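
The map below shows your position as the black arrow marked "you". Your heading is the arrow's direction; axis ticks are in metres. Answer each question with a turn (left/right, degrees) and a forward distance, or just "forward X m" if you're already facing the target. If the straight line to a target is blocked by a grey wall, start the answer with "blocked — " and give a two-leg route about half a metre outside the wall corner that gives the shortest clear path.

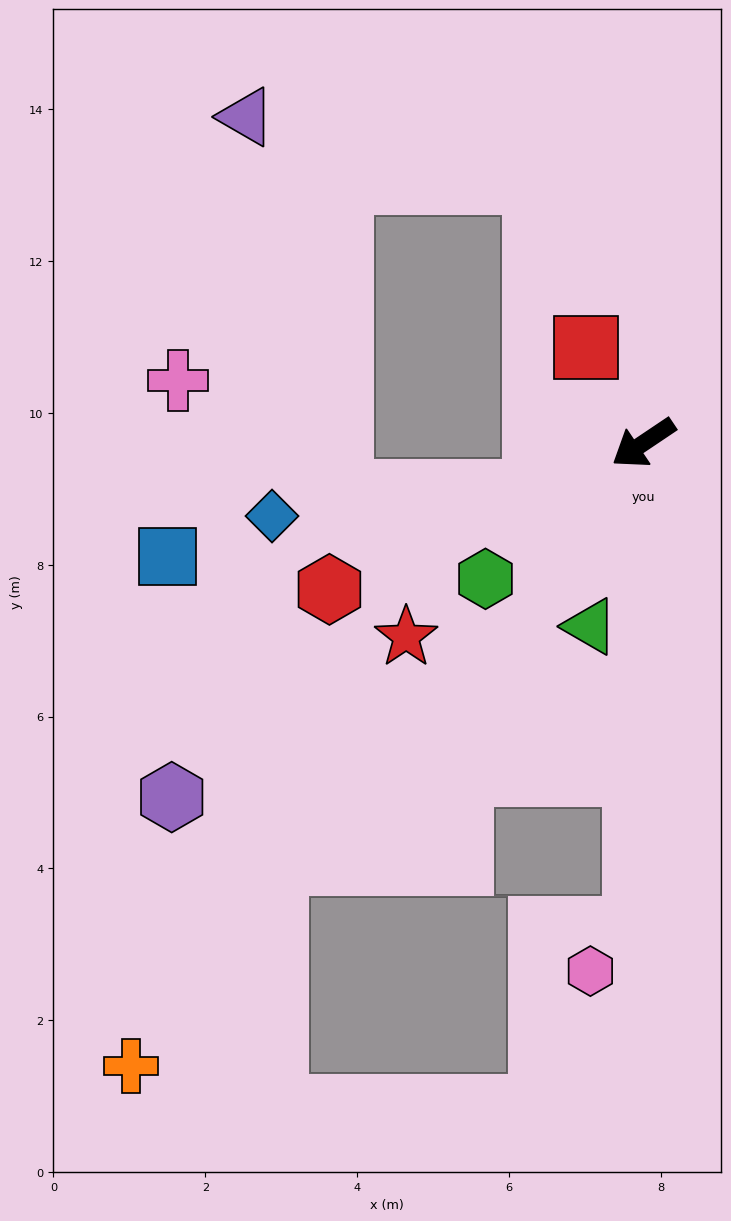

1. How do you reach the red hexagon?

turn right 9°, forward 4.6 m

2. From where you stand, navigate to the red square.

turn right 93°, forward 1.5 m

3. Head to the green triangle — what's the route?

turn left 40°, forward 2.5 m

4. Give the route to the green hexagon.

turn left 7°, forward 2.7 m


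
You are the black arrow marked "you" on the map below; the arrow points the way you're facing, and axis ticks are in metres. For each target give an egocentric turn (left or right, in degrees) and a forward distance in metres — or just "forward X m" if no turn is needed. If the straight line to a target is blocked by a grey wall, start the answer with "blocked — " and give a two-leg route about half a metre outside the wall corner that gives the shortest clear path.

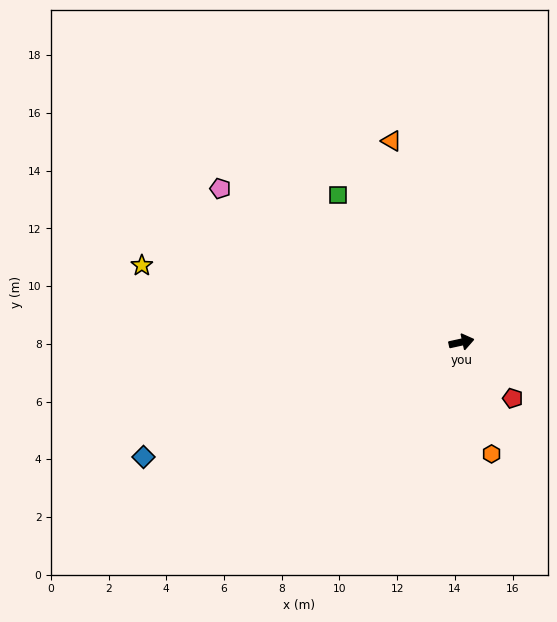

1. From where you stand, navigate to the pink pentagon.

turn left 135°, forward 9.9 m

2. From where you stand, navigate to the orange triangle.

turn left 97°, forward 7.4 m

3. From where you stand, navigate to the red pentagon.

turn right 60°, forward 2.6 m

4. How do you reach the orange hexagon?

turn right 87°, forward 4.0 m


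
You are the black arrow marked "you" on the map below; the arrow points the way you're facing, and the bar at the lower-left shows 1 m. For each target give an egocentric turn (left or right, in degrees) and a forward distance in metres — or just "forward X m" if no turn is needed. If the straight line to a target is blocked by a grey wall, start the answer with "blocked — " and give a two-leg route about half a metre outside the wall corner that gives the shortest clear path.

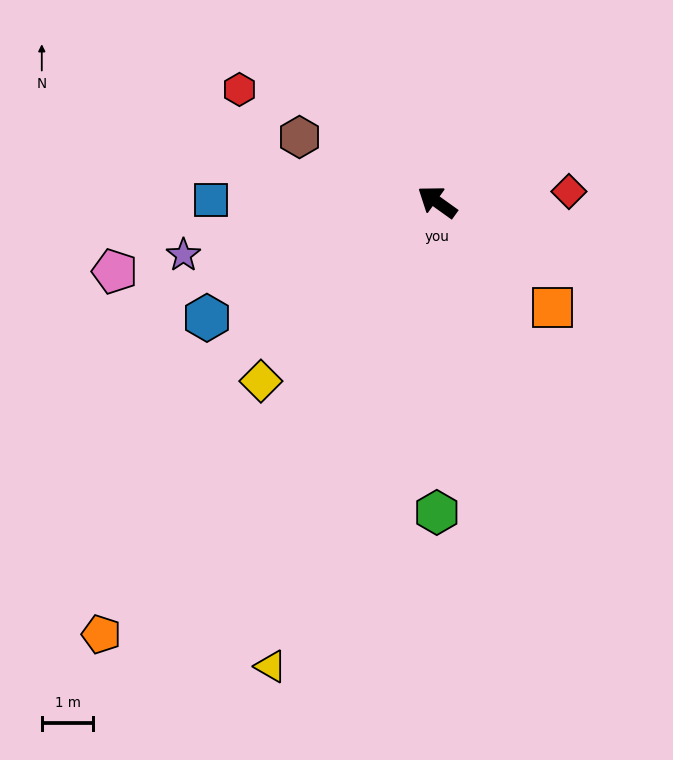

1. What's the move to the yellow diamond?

turn left 81°, forward 4.9 m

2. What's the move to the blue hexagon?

turn left 62°, forward 5.0 m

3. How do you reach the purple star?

turn left 47°, forward 5.0 m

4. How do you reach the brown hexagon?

turn left 10°, forward 3.0 m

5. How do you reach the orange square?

turn left 173°, forward 3.0 m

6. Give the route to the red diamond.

turn right 140°, forward 2.6 m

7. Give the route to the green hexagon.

turn left 126°, forward 6.0 m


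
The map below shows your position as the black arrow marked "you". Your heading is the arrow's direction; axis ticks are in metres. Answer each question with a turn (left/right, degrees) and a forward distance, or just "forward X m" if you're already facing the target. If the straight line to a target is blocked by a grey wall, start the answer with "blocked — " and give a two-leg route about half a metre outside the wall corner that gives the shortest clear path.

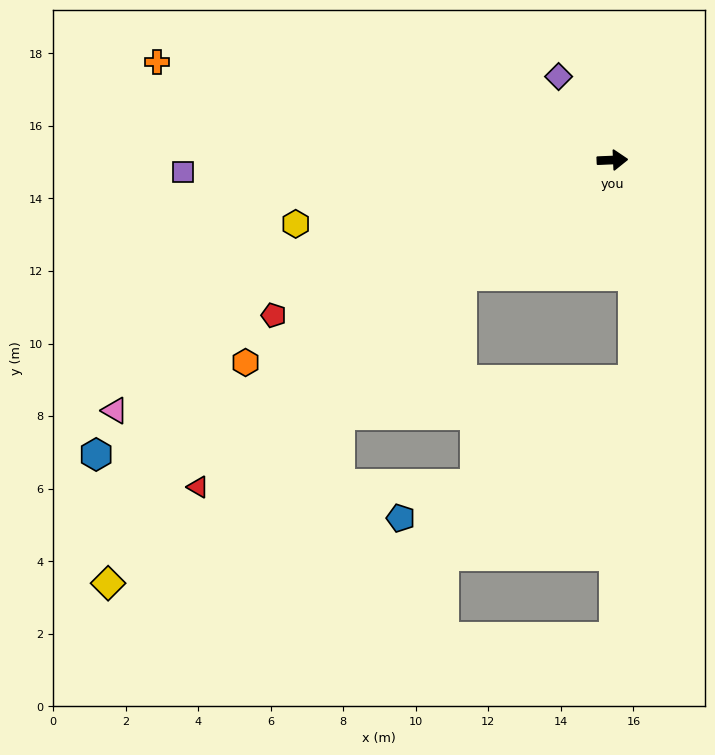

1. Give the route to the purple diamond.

turn left 120°, forward 2.7 m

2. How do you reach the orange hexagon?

turn right 154°, forward 11.5 m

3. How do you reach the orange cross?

turn left 165°, forward 12.8 m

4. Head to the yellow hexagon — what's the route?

turn right 171°, forward 8.9 m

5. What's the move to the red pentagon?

turn right 158°, forward 10.3 m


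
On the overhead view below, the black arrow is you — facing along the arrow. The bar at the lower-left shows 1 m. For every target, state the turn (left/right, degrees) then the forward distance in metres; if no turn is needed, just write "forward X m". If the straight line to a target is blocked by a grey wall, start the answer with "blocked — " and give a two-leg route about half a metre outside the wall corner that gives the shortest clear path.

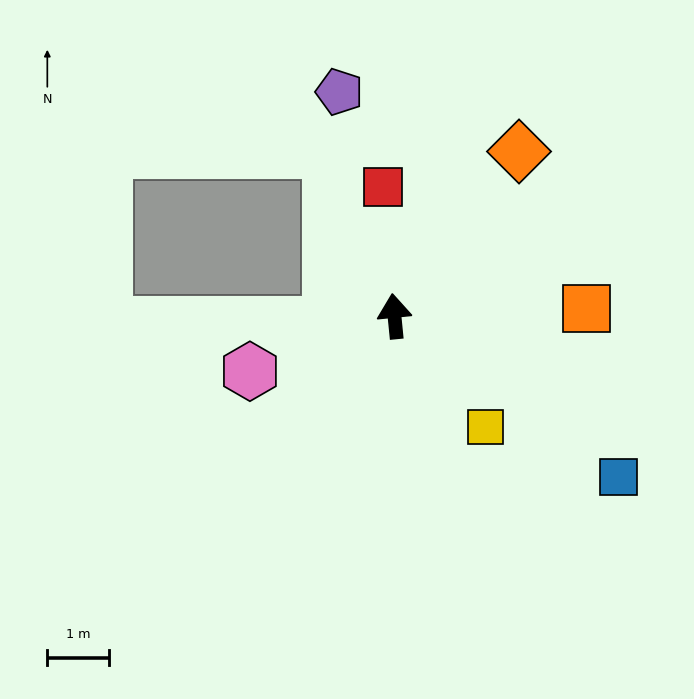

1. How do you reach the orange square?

turn right 93°, forward 3.1 m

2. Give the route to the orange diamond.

turn right 43°, forward 3.3 m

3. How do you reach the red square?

forward 2.1 m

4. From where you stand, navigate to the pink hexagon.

turn left 105°, forward 2.5 m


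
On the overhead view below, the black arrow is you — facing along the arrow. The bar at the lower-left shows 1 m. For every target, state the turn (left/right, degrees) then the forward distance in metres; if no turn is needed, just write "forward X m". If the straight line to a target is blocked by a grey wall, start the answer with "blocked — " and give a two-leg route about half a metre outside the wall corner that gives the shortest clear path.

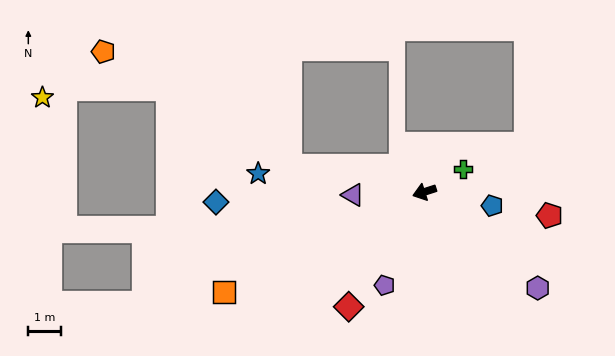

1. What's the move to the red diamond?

turn left 39°, forward 4.3 m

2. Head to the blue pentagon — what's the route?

turn left 151°, forward 2.1 m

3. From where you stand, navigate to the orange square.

turn left 9°, forward 6.9 m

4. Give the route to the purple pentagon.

turn left 49°, forward 3.1 m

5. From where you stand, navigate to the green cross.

turn right 167°, forward 1.4 m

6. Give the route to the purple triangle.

turn right 15°, forward 2.2 m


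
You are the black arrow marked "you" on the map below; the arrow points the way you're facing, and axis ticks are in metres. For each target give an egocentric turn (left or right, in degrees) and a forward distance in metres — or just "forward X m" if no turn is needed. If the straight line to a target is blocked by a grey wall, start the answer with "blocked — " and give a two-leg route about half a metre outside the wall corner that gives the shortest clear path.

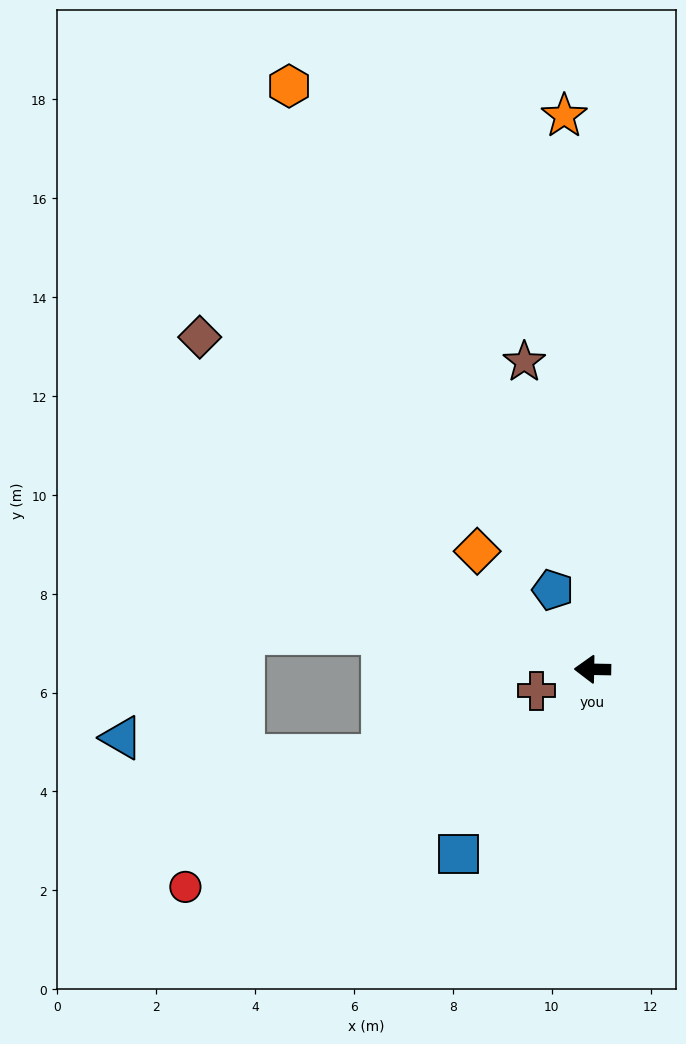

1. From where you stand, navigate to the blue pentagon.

turn right 62°, forward 1.8 m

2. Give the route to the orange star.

turn right 86°, forward 11.2 m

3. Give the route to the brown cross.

turn left 22°, forward 1.2 m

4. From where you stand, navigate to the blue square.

turn left 55°, forward 4.6 m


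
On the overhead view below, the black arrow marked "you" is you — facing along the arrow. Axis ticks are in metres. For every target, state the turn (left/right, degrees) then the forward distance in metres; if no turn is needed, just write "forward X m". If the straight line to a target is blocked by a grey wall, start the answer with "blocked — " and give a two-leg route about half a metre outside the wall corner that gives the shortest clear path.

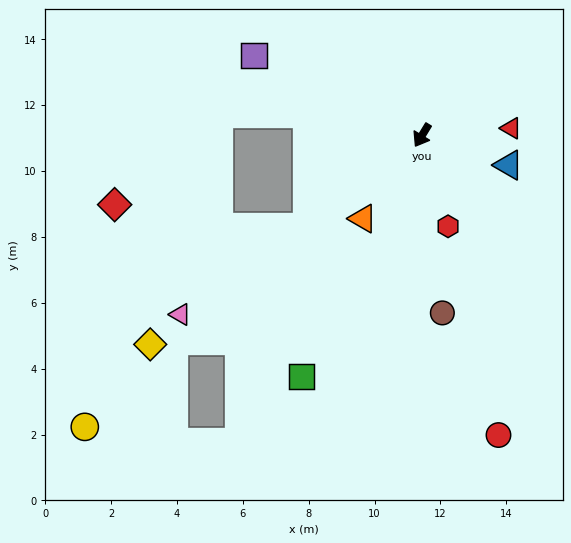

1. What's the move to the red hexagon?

turn left 47°, forward 2.9 m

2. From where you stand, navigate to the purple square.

turn right 84°, forward 5.7 m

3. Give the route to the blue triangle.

turn left 102°, forward 2.8 m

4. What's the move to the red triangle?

turn left 126°, forward 2.7 m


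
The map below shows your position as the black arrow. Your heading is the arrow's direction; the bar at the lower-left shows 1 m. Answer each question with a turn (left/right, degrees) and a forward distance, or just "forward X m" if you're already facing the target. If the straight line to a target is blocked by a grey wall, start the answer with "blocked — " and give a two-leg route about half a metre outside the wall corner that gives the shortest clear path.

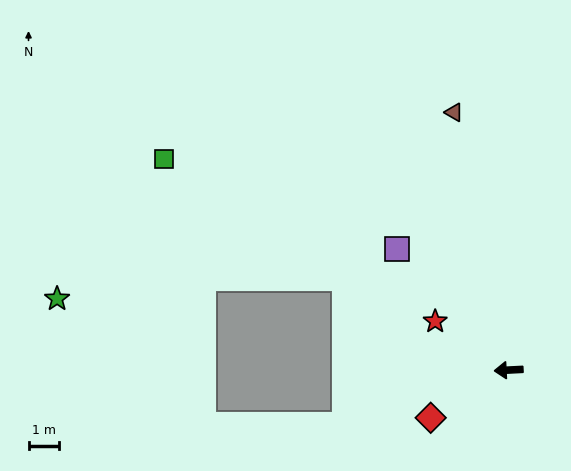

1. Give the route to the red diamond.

turn left 29°, forward 3.0 m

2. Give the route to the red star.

turn right 36°, forward 2.9 m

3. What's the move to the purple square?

turn right 50°, forward 5.3 m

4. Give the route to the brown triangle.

turn right 81°, forward 8.5 m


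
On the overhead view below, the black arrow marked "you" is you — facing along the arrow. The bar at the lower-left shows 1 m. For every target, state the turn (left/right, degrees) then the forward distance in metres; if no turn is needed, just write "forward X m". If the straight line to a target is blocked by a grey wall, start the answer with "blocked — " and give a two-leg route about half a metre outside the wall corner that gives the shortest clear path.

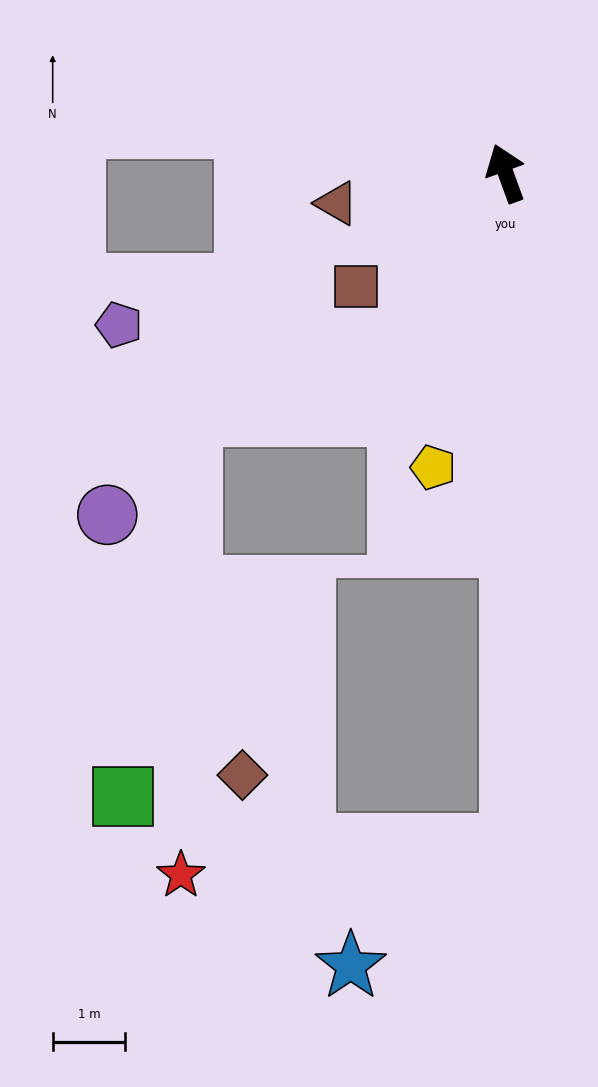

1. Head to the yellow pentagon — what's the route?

turn left 146°, forward 4.2 m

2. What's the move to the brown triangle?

turn left 80°, forward 2.4 m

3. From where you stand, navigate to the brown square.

turn left 107°, forward 2.6 m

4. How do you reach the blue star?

blocked — turn left 160°, forward 9.3 m, then turn right 53°, forward 2.8 m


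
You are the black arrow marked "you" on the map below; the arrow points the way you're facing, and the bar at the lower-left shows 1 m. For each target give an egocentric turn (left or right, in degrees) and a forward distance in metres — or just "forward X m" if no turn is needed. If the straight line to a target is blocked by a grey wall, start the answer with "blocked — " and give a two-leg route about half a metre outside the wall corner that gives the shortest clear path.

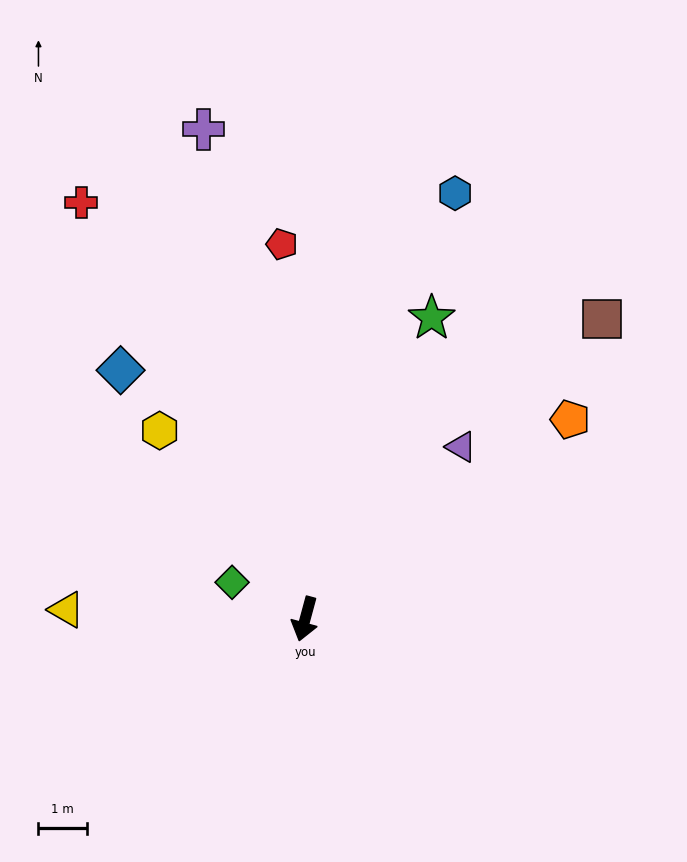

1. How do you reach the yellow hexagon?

turn right 127°, forward 4.9 m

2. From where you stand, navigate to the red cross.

turn right 137°, forward 9.7 m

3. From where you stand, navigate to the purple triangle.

turn left 153°, forward 4.8 m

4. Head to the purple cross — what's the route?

turn right 153°, forward 10.3 m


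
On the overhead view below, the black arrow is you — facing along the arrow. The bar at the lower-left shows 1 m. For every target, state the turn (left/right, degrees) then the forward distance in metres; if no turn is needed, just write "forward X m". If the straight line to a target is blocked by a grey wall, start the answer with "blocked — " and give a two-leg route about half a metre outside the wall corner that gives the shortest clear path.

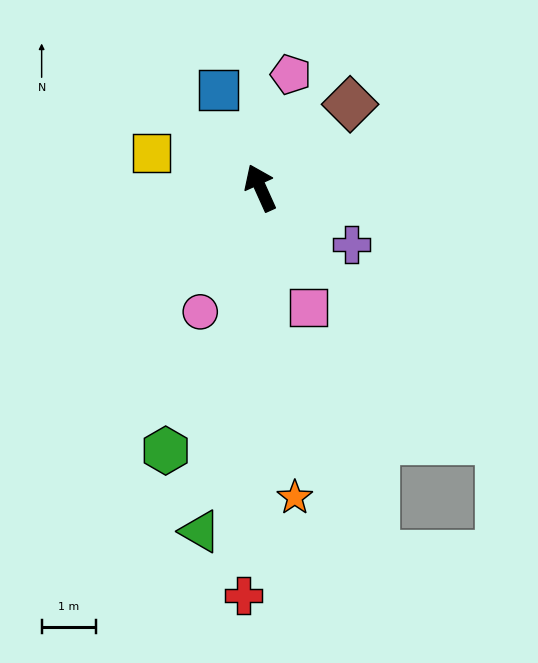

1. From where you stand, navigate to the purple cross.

turn right 146°, forward 2.0 m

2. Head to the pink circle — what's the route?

turn left 130°, forward 2.5 m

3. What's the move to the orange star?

turn left 162°, forward 5.7 m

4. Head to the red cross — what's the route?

turn left 153°, forward 7.5 m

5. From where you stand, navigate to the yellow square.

turn left 48°, forward 2.1 m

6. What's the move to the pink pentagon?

turn right 39°, forward 2.1 m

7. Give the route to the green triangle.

turn left 146°, forward 6.4 m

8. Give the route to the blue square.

forward 1.9 m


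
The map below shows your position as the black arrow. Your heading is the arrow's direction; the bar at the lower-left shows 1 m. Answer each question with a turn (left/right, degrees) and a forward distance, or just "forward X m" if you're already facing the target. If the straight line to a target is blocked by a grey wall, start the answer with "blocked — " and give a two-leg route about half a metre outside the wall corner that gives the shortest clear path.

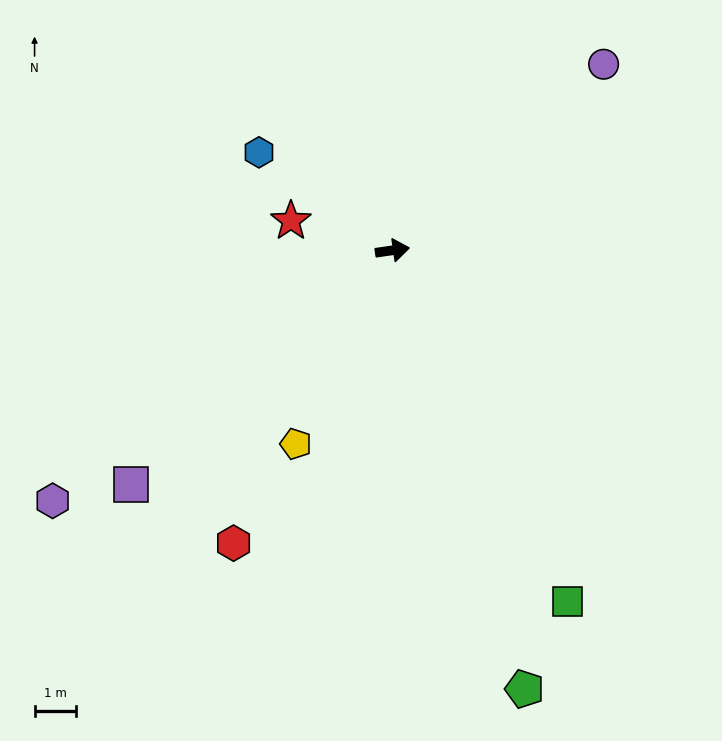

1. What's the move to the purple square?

turn right 146°, forward 8.4 m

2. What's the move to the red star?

turn left 156°, forward 2.5 m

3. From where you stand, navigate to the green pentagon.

turn right 81°, forward 11.0 m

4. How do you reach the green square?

turn right 72°, forward 9.4 m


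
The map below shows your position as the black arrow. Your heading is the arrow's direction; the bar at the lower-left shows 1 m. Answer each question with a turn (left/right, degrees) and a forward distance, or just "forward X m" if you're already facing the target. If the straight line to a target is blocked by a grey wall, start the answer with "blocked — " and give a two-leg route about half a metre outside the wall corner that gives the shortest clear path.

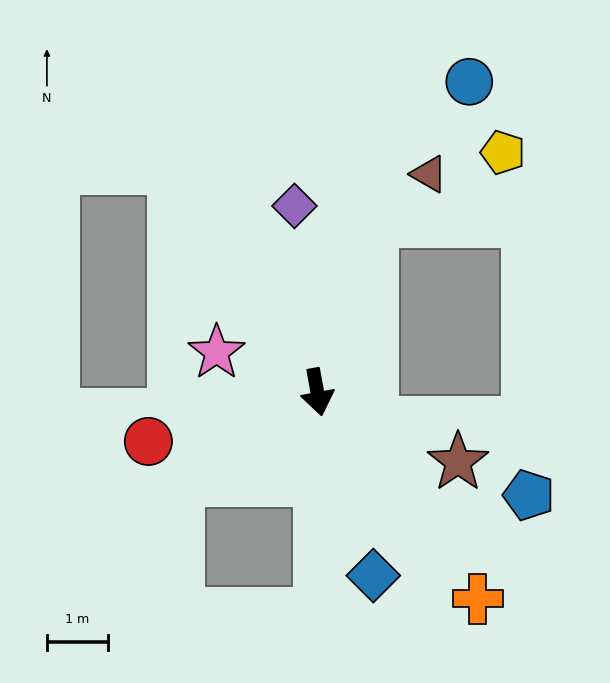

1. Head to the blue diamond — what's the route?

turn left 7°, forward 3.1 m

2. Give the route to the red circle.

turn right 84°, forward 2.9 m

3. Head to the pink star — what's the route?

turn right 122°, forward 1.8 m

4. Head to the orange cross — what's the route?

turn left 27°, forward 4.3 m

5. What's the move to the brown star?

turn left 53°, forward 2.6 m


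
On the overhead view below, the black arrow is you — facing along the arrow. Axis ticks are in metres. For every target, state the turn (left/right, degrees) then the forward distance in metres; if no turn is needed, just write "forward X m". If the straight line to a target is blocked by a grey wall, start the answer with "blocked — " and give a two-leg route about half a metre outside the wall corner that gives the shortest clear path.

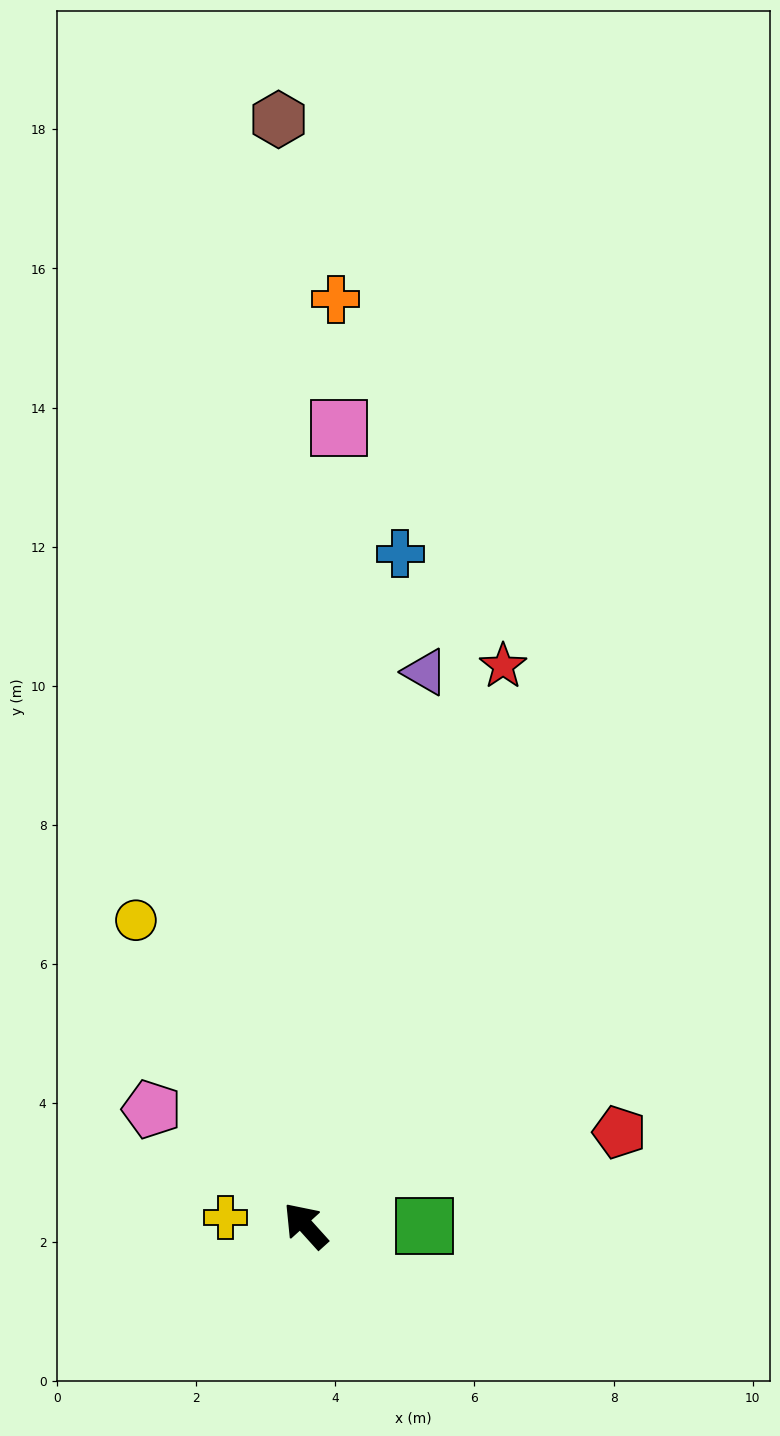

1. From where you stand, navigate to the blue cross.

turn right 50°, forward 9.8 m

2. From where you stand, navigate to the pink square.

turn right 45°, forward 11.5 m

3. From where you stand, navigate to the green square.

turn right 132°, forward 1.7 m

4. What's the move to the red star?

turn right 62°, forward 8.5 m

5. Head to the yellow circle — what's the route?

turn right 13°, forward 5.0 m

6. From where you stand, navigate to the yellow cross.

turn left 42°, forward 1.2 m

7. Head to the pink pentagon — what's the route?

turn left 11°, forward 2.8 m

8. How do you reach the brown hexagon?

turn right 41°, forward 15.9 m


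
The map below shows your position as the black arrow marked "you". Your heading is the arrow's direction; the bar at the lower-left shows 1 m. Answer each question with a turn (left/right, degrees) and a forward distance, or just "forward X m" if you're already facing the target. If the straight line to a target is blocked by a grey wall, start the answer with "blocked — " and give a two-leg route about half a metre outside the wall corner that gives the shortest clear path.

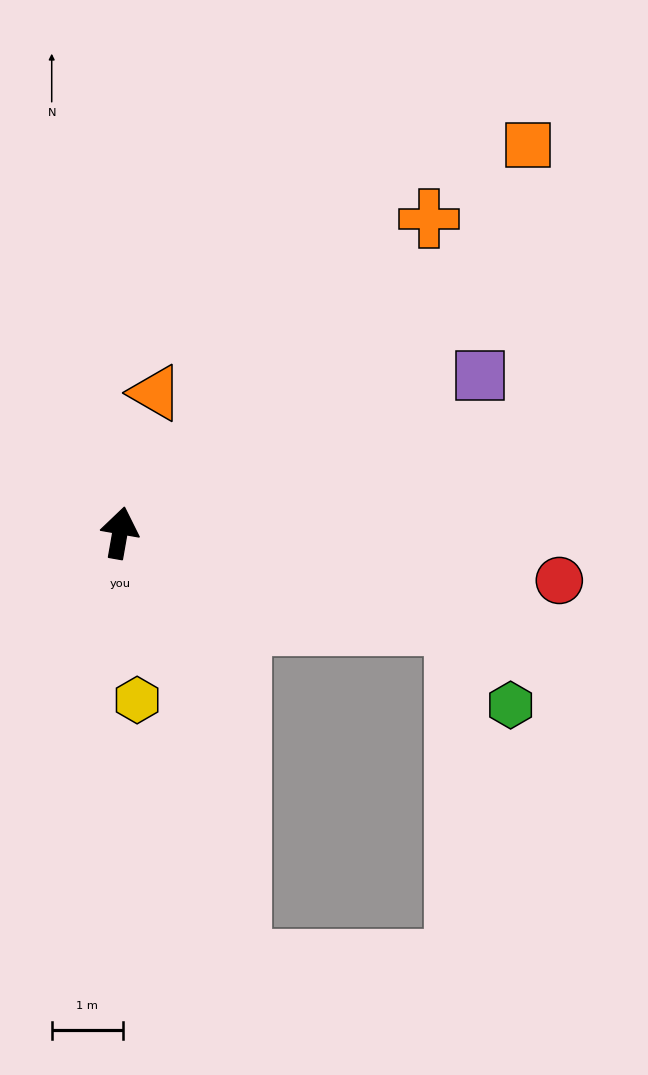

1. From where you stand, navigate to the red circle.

turn right 86°, forward 6.2 m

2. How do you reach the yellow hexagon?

turn right 164°, forward 2.4 m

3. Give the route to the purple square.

turn right 56°, forward 5.5 m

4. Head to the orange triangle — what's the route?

turn right 4°, forward 2.0 m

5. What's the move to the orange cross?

turn right 35°, forward 6.2 m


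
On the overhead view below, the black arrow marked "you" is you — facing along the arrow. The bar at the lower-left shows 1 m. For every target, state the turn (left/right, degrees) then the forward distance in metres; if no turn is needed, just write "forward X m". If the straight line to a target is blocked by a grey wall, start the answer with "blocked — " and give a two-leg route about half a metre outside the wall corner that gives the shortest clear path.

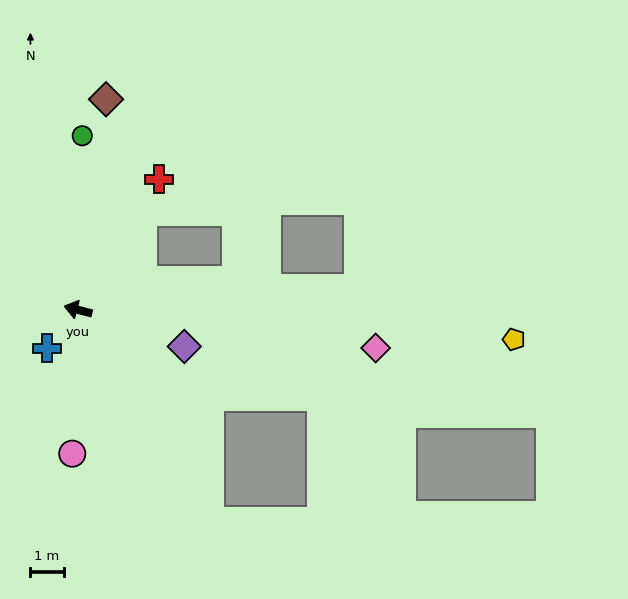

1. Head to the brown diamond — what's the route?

turn right 83°, forward 6.4 m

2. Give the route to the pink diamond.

turn right 173°, forward 9.0 m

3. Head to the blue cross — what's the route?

turn left 66°, forward 1.5 m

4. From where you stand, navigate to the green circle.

turn right 77°, forward 5.2 m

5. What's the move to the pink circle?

turn left 102°, forward 4.3 m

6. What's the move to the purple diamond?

turn left 176°, forward 3.4 m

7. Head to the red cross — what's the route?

turn right 107°, forward 4.6 m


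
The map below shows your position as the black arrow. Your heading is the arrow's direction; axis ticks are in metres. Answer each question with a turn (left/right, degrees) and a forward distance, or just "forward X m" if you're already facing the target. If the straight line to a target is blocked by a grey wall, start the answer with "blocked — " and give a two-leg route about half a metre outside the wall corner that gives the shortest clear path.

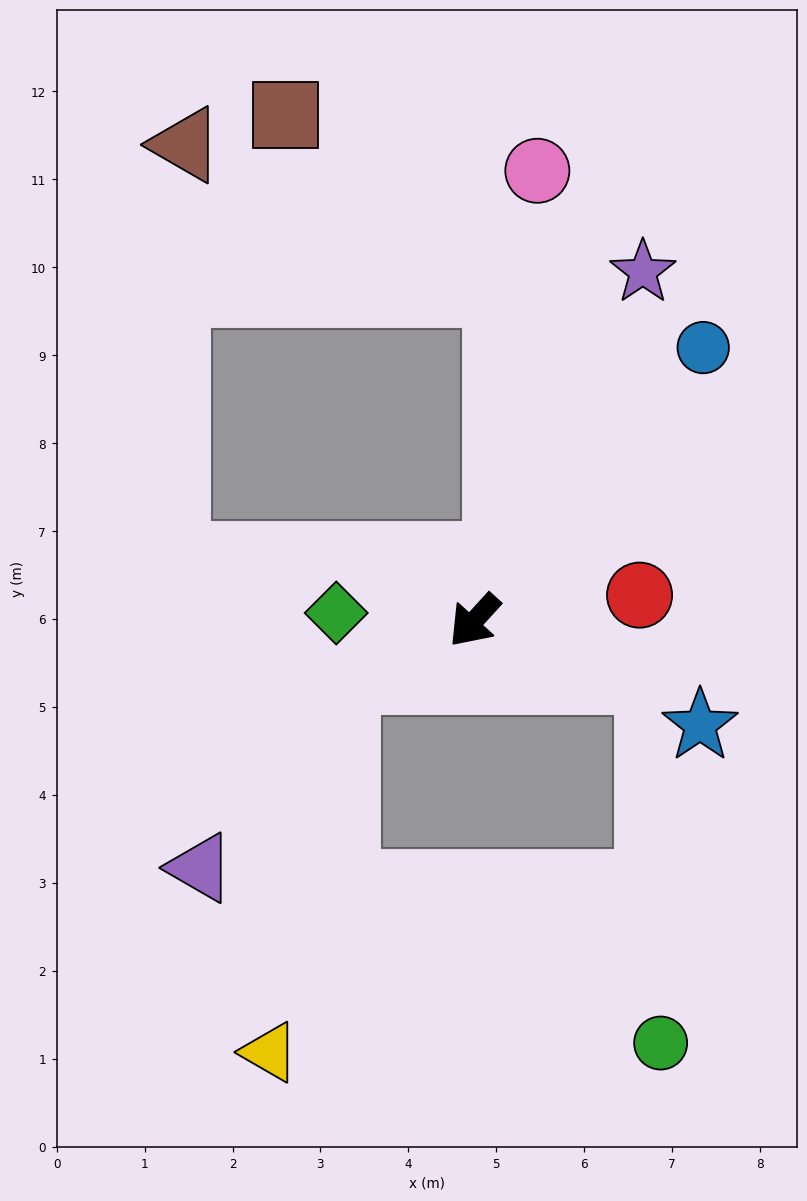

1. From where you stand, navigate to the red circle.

turn left 141°, forward 1.9 m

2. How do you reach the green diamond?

turn right 51°, forward 1.6 m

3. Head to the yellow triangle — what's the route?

blocked — turn right 25°, forward 1.6 m, then turn left 56°, forward 4.4 m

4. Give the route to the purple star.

turn right 163°, forward 4.4 m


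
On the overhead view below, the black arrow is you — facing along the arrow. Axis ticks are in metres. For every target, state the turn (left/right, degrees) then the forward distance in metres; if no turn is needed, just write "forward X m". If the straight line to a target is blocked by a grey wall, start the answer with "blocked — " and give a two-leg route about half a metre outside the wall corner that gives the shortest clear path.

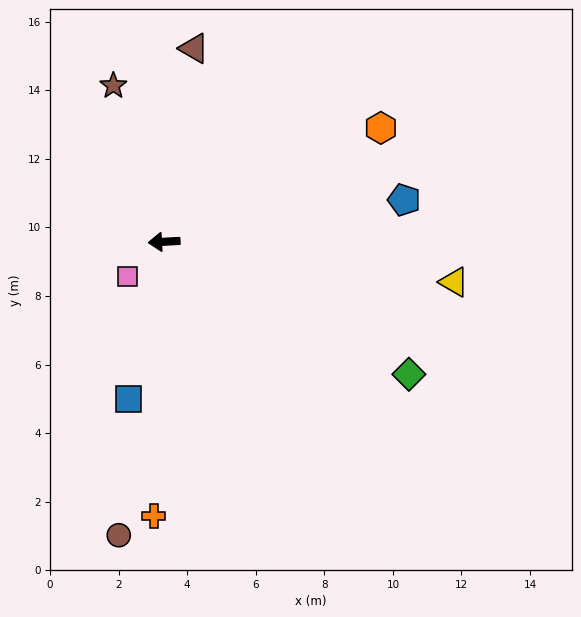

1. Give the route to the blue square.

turn left 74°, forward 4.7 m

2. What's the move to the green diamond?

turn left 148°, forward 8.1 m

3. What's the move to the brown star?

turn right 75°, forward 4.8 m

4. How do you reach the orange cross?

turn left 85°, forward 8.0 m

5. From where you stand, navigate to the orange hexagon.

turn right 155°, forward 7.1 m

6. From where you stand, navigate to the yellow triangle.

turn left 169°, forward 8.5 m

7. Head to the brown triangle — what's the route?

turn right 102°, forward 5.7 m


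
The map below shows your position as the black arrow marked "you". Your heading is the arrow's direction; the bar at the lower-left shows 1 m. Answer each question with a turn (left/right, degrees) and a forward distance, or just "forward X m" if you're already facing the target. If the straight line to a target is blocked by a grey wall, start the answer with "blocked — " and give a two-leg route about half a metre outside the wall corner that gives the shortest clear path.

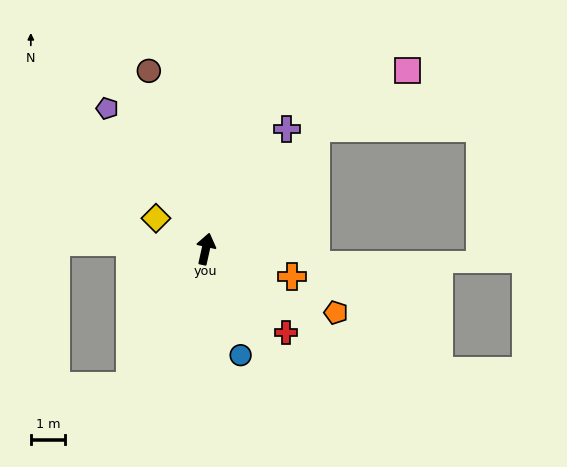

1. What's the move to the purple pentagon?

turn left 48°, forward 5.0 m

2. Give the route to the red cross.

turn right 124°, forward 3.4 m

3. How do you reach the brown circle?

turn left 30°, forward 5.4 m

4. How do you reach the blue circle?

turn right 149°, forward 3.3 m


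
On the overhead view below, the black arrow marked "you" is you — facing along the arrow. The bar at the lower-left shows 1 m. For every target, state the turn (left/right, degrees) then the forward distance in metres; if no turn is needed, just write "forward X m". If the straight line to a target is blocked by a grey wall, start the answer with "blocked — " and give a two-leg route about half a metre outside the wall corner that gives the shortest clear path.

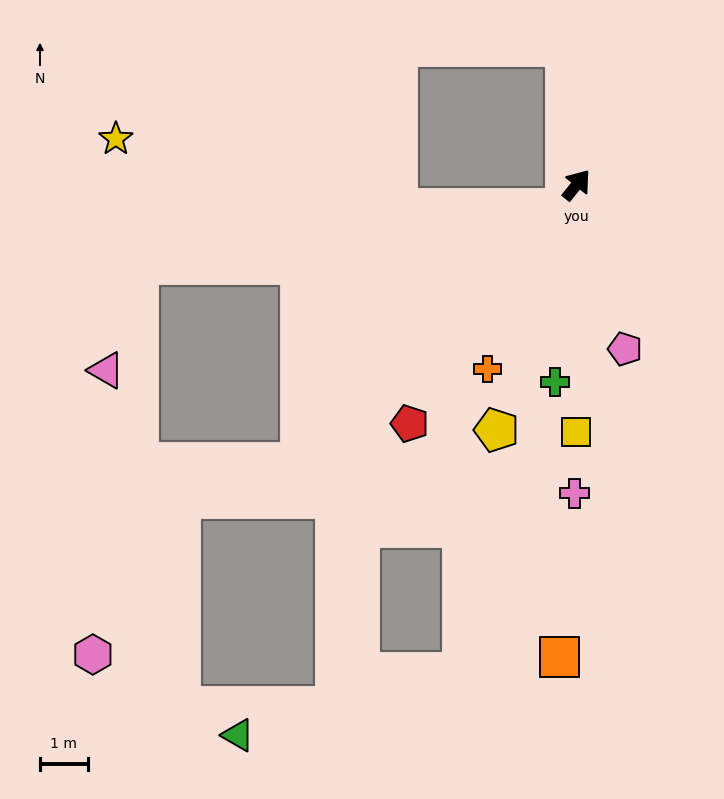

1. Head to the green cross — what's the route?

turn right 148°, forward 4.1 m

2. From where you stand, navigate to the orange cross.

turn right 167°, forward 4.3 m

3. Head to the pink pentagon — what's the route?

turn right 125°, forward 3.6 m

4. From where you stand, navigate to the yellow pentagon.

turn right 159°, forward 5.4 m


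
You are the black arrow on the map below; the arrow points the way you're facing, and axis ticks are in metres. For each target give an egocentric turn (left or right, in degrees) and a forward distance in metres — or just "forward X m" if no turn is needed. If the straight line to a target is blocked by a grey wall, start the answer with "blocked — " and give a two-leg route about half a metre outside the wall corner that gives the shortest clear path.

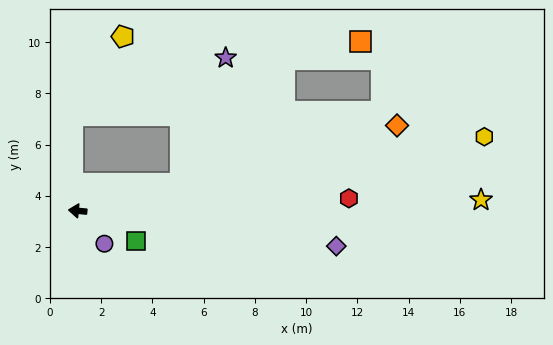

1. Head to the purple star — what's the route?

blocked — turn right 160°, forward 4.2 m, then turn left 56°, forward 5.2 m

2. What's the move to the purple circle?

turn left 134°, forward 1.7 m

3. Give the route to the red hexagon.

turn right 172°, forward 10.6 m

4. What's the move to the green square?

turn left 158°, forward 2.6 m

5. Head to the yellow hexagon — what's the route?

turn right 164°, forward 16.1 m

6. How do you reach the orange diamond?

turn right 160°, forward 12.9 m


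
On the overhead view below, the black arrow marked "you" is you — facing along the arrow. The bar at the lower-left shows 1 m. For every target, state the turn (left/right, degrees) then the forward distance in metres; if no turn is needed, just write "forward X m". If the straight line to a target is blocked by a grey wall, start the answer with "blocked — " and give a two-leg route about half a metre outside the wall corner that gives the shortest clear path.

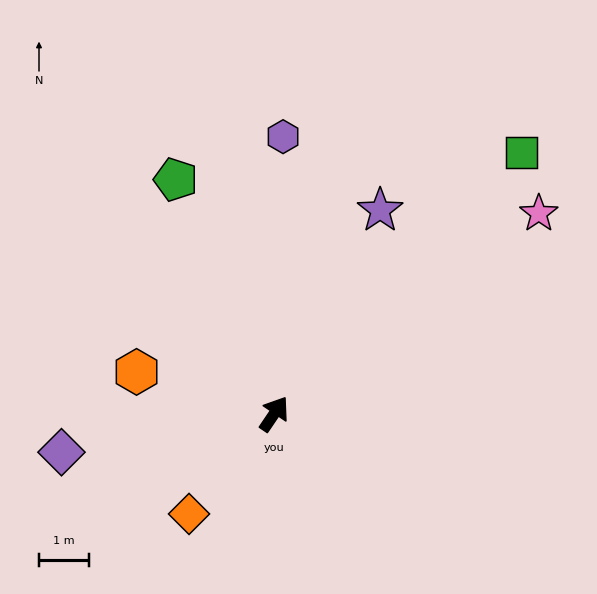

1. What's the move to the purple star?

turn left 7°, forward 4.6 m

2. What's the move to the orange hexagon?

turn left 107°, forward 2.9 m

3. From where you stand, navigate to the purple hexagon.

turn left 32°, forward 5.5 m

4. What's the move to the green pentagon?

turn left 57°, forward 5.1 m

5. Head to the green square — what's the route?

turn right 9°, forward 7.2 m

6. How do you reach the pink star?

turn right 19°, forward 6.6 m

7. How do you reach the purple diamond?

turn left 134°, forward 4.3 m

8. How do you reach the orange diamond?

turn left 174°, forward 2.6 m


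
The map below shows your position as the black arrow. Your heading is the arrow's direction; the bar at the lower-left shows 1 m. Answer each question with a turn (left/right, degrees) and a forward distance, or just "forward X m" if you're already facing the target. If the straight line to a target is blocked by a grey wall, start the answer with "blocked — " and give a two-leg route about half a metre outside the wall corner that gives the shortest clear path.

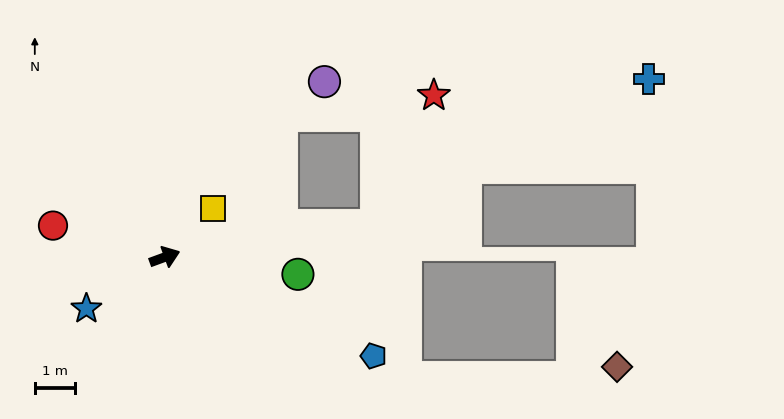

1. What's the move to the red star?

blocked — turn right 12°, forward 5.4 m, then turn left 58°, forward 3.6 m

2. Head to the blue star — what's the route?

turn right 167°, forward 2.3 m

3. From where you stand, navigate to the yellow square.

turn left 25°, forward 1.7 m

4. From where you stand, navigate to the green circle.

turn right 28°, forward 3.4 m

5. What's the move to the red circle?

turn left 144°, forward 2.9 m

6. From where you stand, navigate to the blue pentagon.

turn right 45°, forward 5.8 m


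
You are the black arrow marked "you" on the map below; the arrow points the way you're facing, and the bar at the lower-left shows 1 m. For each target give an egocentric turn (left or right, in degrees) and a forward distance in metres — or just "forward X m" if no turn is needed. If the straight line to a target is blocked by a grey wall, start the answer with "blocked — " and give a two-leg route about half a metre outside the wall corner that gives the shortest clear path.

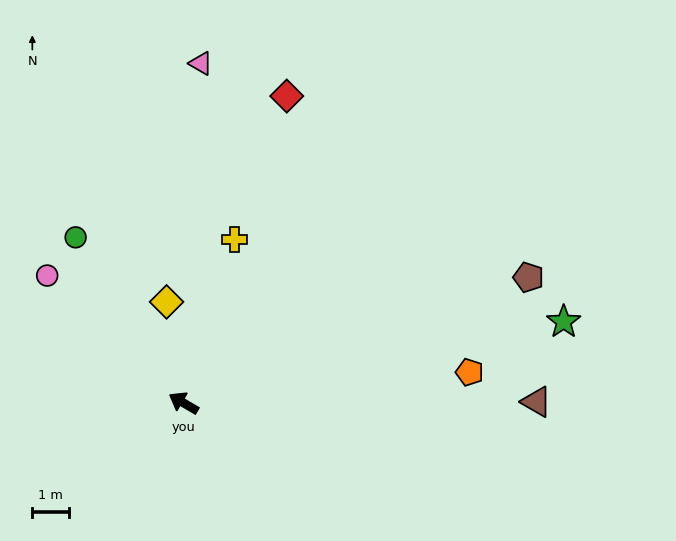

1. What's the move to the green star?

turn right 138°, forward 10.6 m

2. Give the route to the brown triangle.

turn right 149°, forward 9.6 m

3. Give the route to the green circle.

turn right 27°, forward 5.4 m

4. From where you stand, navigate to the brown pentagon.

turn right 130°, forward 10.0 m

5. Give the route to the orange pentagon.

turn right 144°, forward 7.8 m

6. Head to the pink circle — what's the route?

turn right 13°, forward 5.1 m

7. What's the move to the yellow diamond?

turn right 50°, forward 2.8 m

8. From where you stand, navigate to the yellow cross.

turn right 77°, forward 4.7 m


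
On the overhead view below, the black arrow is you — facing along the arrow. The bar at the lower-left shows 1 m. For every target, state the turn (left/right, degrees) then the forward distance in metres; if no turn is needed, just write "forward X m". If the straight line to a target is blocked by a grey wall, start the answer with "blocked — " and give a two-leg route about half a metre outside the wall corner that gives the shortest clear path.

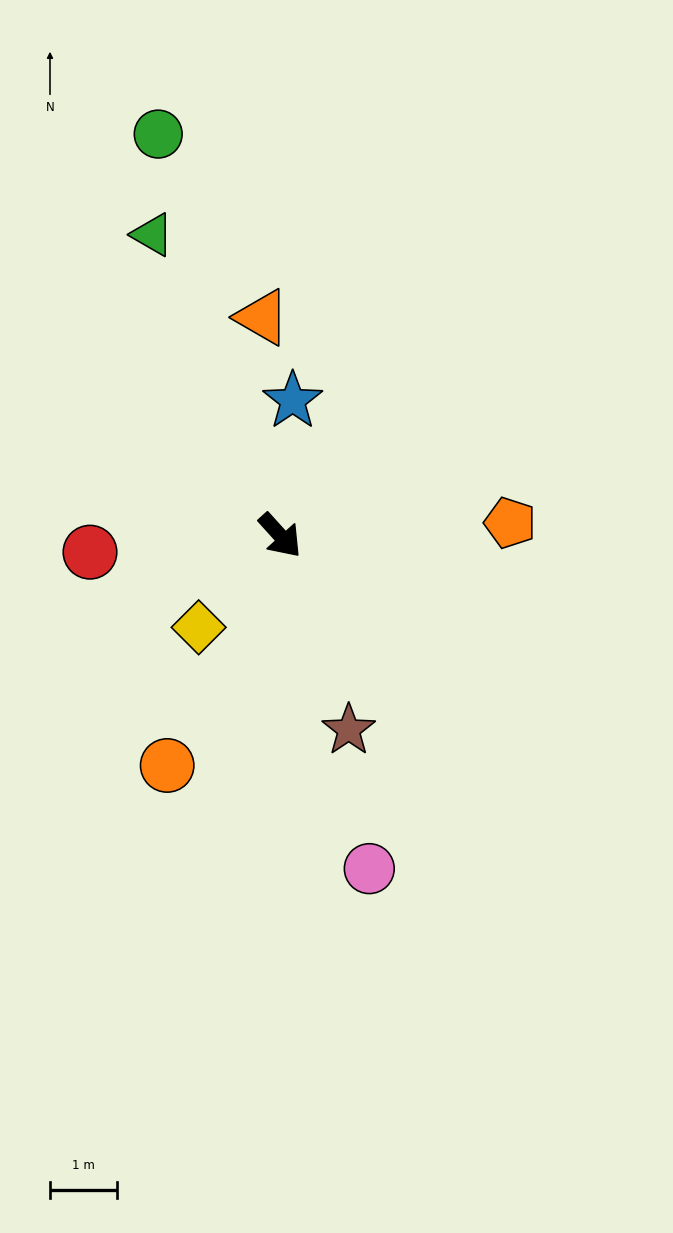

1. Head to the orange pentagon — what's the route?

turn left 51°, forward 3.4 m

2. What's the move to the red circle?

turn right 127°, forward 2.8 m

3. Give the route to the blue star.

turn left 133°, forward 2.0 m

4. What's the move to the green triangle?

turn left 161°, forward 4.8 m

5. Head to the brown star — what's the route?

turn right 23°, forward 3.1 m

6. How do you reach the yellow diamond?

turn right 84°, forward 1.8 m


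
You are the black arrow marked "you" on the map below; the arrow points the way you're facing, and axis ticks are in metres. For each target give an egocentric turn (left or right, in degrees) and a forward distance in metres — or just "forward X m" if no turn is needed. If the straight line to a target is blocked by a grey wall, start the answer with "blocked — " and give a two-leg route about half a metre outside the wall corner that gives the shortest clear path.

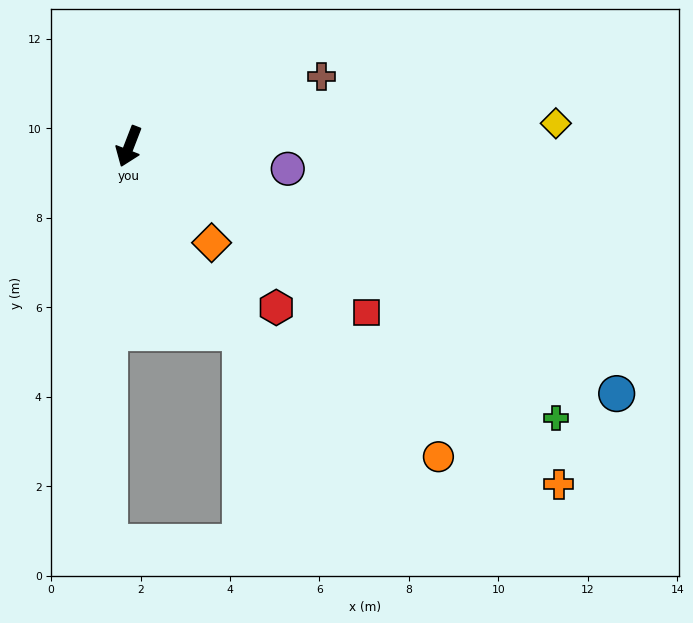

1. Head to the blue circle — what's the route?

turn left 84°, forward 12.2 m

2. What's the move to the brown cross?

turn left 131°, forward 4.6 m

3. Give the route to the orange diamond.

turn left 62°, forward 2.8 m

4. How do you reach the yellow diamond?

turn left 114°, forward 9.6 m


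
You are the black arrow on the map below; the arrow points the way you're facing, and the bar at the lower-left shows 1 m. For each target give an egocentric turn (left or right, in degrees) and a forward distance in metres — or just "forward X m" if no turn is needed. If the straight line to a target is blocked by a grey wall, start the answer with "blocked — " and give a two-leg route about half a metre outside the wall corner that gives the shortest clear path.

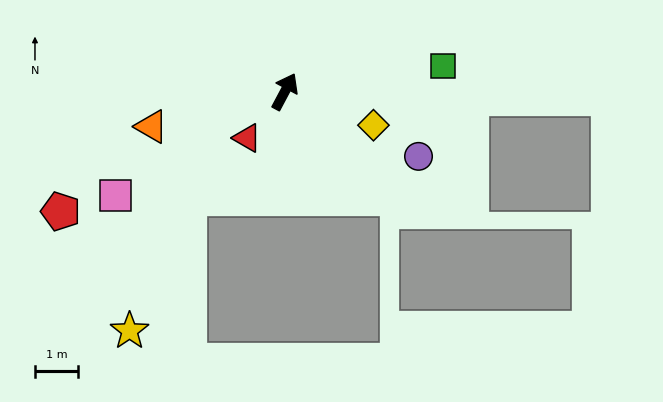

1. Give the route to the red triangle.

turn left 169°, forward 1.4 m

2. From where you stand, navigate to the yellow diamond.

turn right 83°, forward 2.2 m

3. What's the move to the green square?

turn right 53°, forward 3.7 m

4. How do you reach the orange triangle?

turn left 133°, forward 3.2 m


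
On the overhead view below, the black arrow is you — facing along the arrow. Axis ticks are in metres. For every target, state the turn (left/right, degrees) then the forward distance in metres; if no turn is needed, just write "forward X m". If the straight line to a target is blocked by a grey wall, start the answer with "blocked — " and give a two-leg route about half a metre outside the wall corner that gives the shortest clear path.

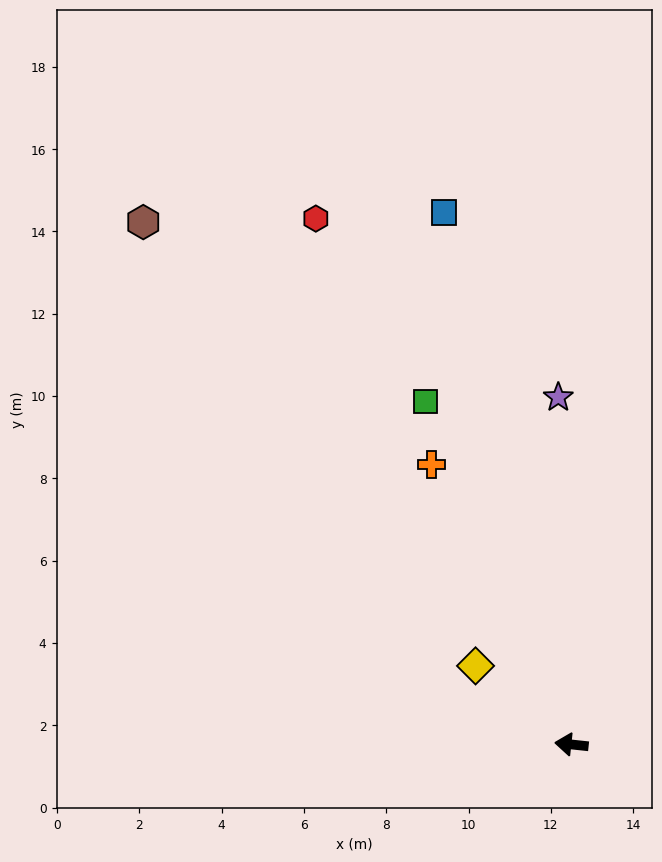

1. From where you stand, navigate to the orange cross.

turn right 57°, forward 7.6 m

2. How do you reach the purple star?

turn right 82°, forward 8.4 m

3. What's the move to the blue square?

turn right 70°, forward 13.3 m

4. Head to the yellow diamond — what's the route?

turn right 33°, forward 3.0 m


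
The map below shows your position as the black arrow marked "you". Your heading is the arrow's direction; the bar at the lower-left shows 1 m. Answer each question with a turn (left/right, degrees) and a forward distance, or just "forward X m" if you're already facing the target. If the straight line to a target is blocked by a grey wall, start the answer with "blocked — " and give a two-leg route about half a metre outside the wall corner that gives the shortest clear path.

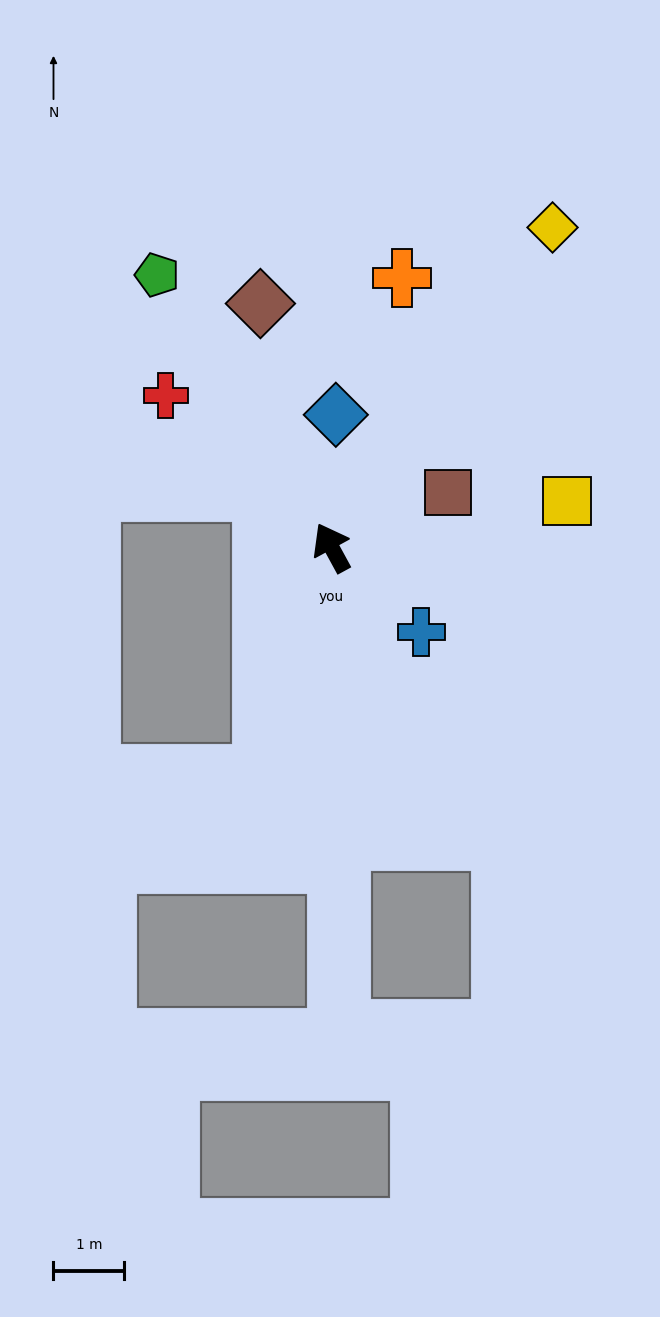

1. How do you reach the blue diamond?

turn right 30°, forward 1.9 m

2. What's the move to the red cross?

turn left 19°, forward 3.2 m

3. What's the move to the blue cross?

turn right 162°, forward 1.7 m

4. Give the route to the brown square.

turn right 93°, forward 1.8 m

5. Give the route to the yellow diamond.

turn right 63°, forward 5.5 m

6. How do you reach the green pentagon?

turn left 4°, forward 4.6 m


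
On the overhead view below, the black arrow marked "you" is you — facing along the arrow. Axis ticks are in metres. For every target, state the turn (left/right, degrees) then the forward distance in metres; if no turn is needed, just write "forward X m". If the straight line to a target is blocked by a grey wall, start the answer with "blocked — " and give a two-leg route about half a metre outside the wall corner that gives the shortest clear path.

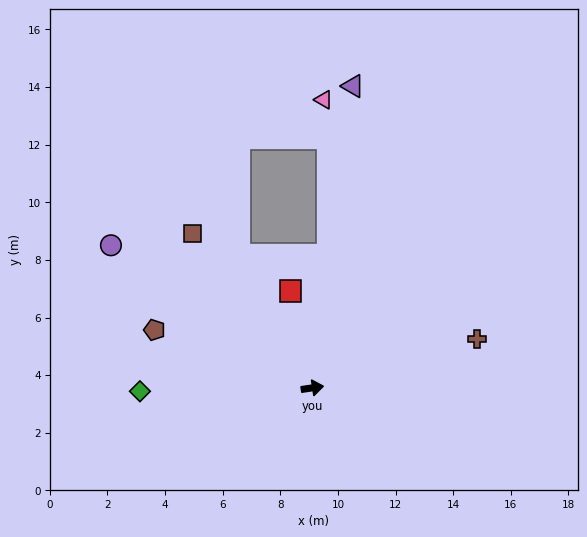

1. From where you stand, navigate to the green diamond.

turn left 173°, forward 6.0 m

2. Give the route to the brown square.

turn left 119°, forward 6.8 m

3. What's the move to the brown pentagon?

turn left 151°, forward 5.8 m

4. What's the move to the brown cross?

turn left 8°, forward 6.0 m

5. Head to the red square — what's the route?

turn left 94°, forward 3.4 m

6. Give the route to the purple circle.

turn left 136°, forward 8.6 m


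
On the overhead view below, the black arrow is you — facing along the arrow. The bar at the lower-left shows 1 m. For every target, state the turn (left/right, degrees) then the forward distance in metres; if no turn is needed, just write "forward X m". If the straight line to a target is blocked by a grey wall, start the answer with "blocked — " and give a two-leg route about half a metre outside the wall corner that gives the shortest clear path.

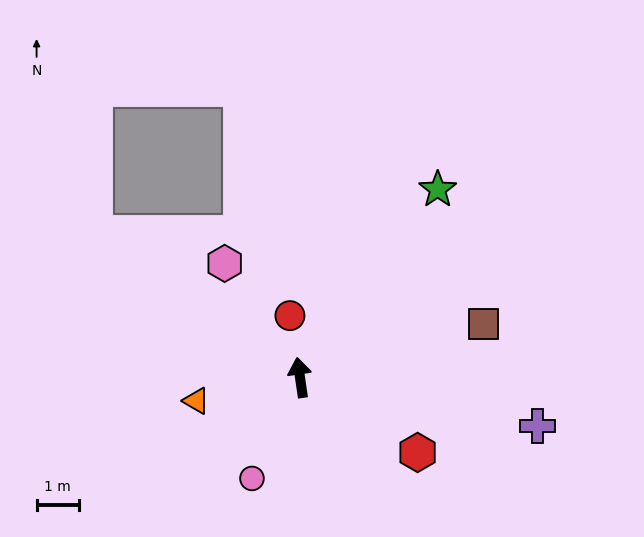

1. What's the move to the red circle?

forward 1.5 m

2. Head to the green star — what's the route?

turn right 45°, forward 5.5 m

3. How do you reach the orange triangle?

turn left 94°, forward 2.5 m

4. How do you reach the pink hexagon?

turn left 25°, forward 3.2 m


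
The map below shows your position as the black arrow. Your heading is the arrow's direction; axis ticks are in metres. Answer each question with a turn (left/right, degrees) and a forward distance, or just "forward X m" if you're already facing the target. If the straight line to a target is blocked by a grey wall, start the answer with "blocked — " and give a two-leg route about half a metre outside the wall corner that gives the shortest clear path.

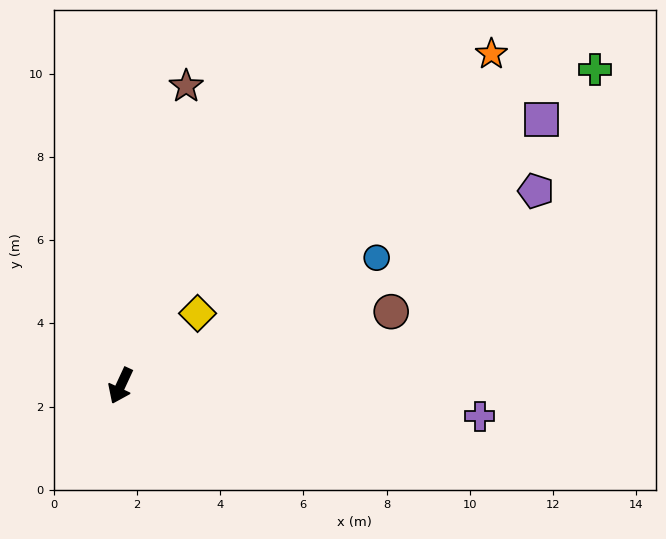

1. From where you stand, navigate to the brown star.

turn right 167°, forward 7.4 m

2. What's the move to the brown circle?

turn left 130°, forward 6.7 m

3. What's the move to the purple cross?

turn left 110°, forward 8.7 m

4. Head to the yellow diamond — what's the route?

turn left 158°, forward 2.5 m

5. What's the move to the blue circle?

turn left 141°, forward 6.9 m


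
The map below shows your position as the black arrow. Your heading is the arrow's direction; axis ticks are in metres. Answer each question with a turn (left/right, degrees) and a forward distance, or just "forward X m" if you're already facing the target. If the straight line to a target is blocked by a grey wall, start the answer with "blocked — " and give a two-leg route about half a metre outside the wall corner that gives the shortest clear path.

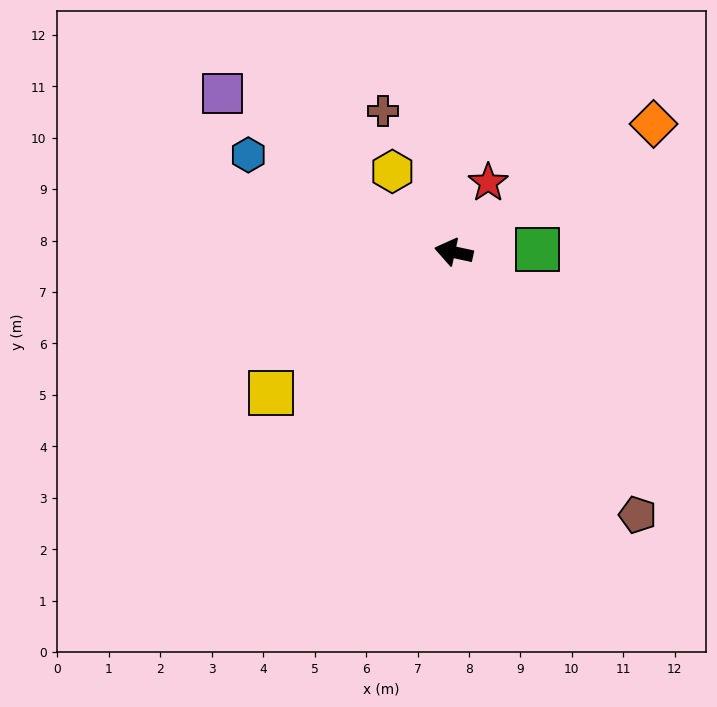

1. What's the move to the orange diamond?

turn right 135°, forward 4.6 m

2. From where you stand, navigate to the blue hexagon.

turn right 13°, forward 4.4 m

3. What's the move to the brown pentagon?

turn left 137°, forward 6.2 m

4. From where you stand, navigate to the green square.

turn right 166°, forward 1.6 m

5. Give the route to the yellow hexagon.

turn right 41°, forward 2.0 m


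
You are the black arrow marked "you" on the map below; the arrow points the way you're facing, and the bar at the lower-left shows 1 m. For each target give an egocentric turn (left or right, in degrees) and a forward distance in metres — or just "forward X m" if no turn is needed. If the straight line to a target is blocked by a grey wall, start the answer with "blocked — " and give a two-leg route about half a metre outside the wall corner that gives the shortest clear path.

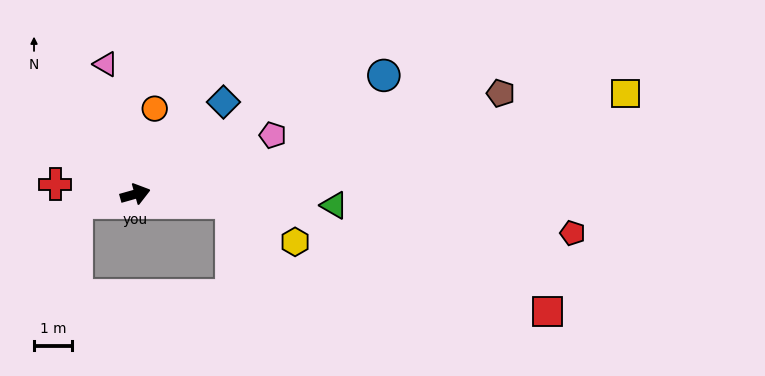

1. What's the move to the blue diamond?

turn left 30°, forward 3.3 m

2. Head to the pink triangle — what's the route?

turn left 87°, forward 3.5 m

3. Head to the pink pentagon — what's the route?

turn left 7°, forward 3.9 m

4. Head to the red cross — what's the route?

turn left 157°, forward 2.1 m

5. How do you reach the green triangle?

turn right 19°, forward 5.2 m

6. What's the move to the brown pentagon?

forward 9.9 m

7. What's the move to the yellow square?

turn right 4°, forward 13.0 m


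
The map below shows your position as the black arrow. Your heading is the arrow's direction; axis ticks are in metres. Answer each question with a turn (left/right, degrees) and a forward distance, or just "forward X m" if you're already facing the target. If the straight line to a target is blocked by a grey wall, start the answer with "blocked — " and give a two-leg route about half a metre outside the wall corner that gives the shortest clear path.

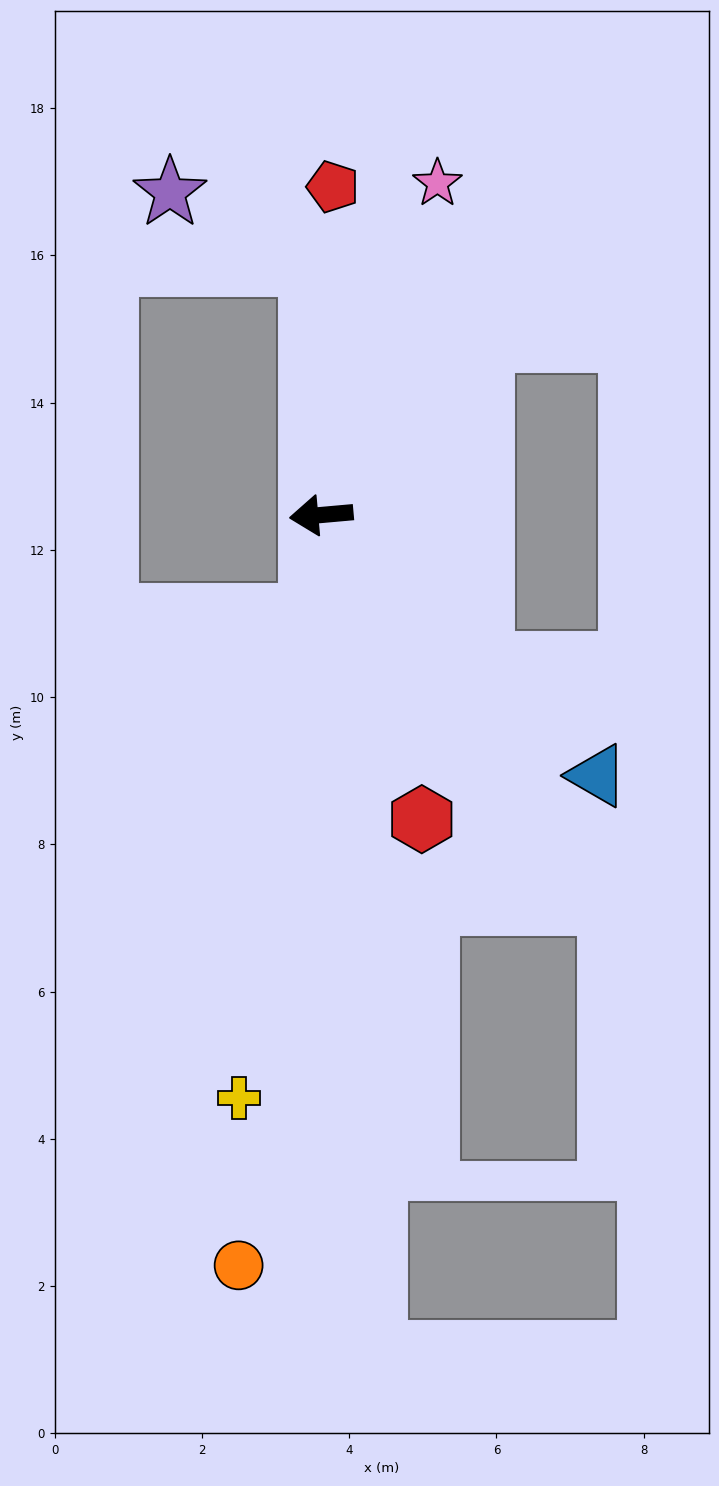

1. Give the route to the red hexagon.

turn left 103°, forward 4.4 m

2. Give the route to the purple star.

blocked — turn right 92°, forward 3.4 m, then turn left 60°, forward 2.1 m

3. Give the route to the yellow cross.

turn left 77°, forward 8.0 m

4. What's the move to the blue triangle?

turn left 132°, forward 5.2 m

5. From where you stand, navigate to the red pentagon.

turn right 97°, forward 4.5 m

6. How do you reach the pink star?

turn right 114°, forward 4.8 m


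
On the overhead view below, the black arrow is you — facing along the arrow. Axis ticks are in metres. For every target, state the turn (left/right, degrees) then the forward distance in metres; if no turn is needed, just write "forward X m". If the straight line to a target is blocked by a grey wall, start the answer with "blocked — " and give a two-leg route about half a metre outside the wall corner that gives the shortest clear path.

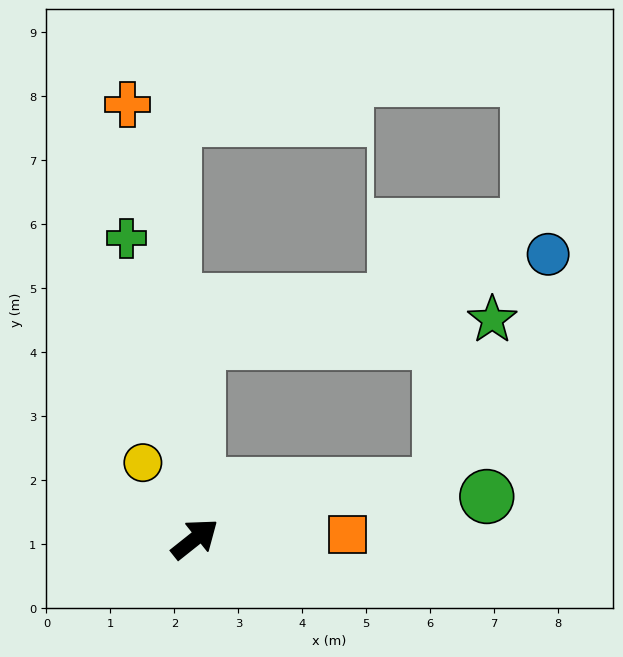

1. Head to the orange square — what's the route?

turn right 37°, forward 2.4 m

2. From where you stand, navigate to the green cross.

turn left 64°, forward 4.8 m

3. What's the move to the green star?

blocked — turn left 51°, forward 3.1 m, then turn right 85°, forward 4.6 m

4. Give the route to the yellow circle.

turn left 86°, forward 1.4 m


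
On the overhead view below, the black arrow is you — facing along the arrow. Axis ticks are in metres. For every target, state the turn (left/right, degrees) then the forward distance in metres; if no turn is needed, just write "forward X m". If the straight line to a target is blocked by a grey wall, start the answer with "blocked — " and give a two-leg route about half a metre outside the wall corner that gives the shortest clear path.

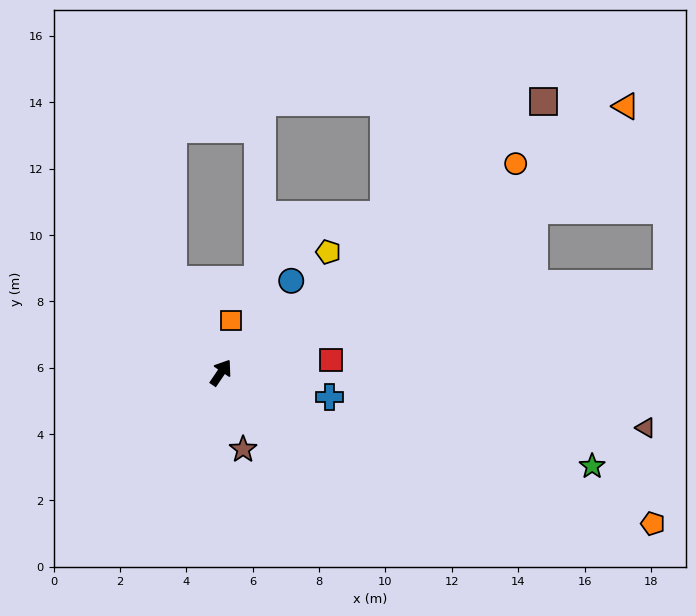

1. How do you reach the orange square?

turn left 23°, forward 1.6 m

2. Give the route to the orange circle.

turn right 20°, forward 10.9 m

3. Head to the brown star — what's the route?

turn right 130°, forward 2.4 m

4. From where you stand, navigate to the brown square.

turn right 16°, forward 12.7 m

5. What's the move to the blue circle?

turn right 3°, forward 3.5 m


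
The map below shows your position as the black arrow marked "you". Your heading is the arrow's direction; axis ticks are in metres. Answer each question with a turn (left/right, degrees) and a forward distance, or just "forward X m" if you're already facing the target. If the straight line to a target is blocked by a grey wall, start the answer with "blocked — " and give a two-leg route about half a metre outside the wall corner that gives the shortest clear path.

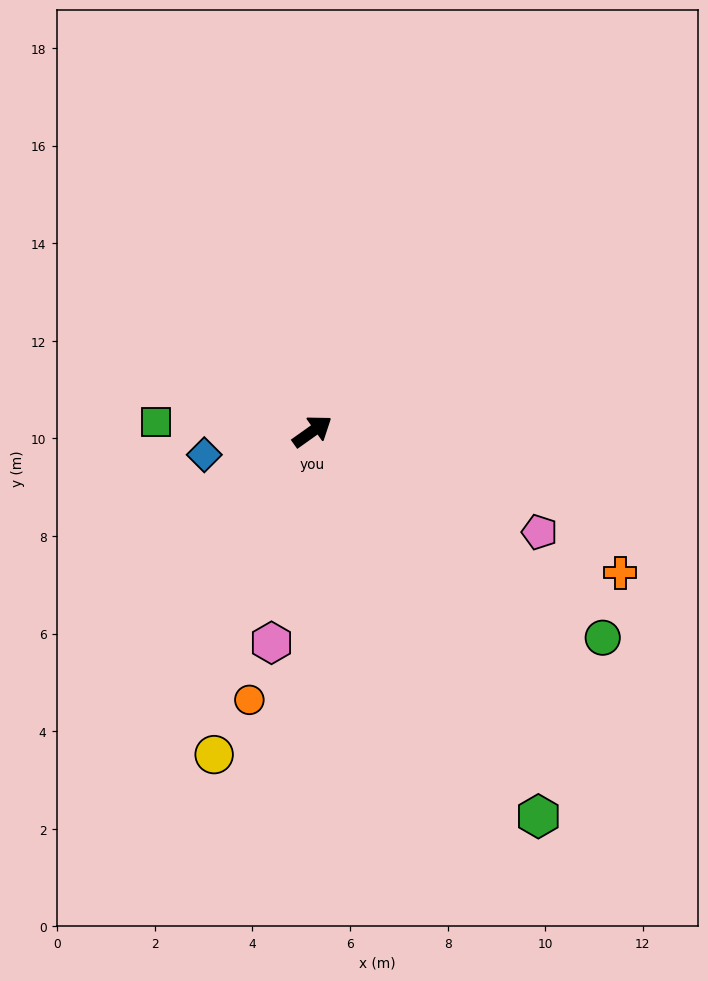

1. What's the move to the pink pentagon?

turn right 59°, forward 5.1 m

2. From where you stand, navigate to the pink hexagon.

turn right 136°, forward 4.4 m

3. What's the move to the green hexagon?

turn right 95°, forward 9.1 m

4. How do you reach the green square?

turn left 141°, forward 3.2 m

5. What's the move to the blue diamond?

turn left 157°, forward 2.3 m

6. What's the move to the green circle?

turn right 71°, forward 7.3 m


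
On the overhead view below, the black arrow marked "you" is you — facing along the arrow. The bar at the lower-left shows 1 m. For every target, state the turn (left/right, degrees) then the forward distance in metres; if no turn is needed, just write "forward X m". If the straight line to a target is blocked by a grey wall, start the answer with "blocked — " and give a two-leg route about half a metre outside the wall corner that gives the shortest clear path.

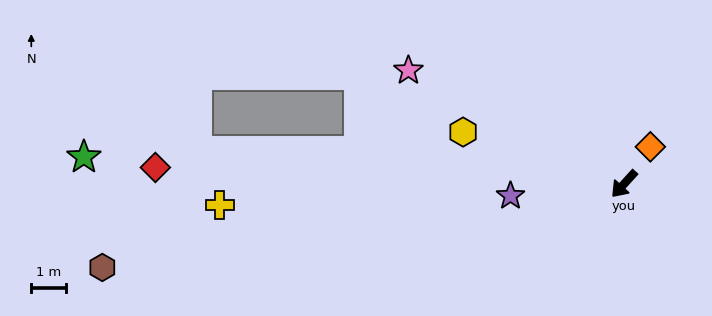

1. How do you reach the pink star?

turn right 75°, forward 7.0 m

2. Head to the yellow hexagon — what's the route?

turn right 66°, forward 4.9 m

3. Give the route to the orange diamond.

turn right 173°, forward 1.3 m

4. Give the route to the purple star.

turn right 42°, forward 3.3 m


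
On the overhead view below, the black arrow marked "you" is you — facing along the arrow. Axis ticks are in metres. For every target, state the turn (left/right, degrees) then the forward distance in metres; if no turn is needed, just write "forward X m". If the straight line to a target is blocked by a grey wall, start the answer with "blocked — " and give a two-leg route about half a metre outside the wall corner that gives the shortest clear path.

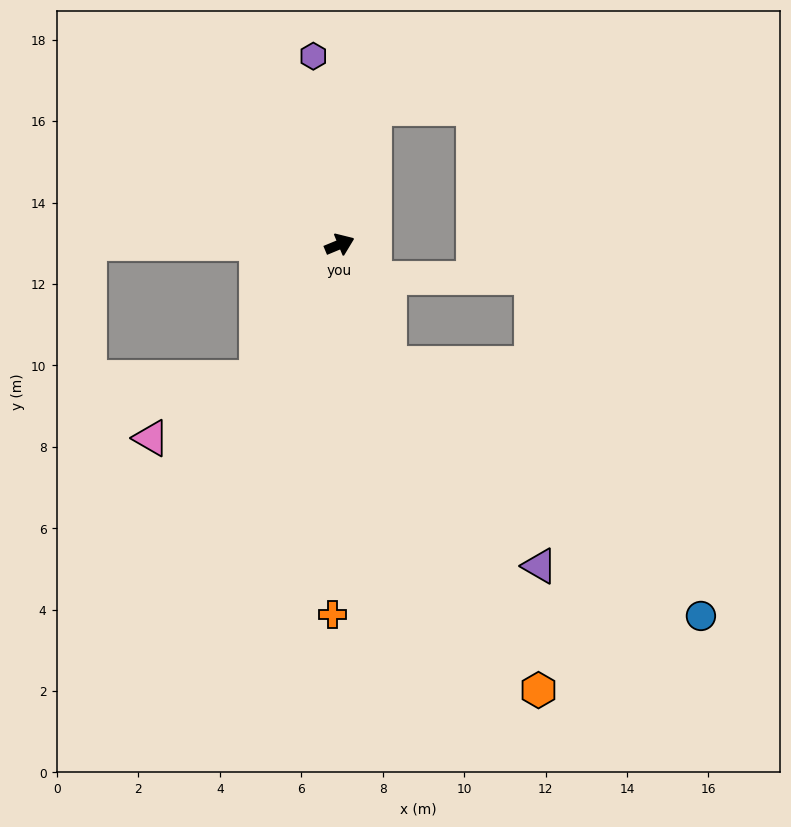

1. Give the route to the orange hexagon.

turn right 88°, forward 12.0 m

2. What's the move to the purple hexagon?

turn left 75°, forward 4.7 m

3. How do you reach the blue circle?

blocked — turn right 90°, forward 3.2 m, then turn left 28°, forward 9.9 m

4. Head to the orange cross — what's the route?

turn right 114°, forward 9.1 m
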